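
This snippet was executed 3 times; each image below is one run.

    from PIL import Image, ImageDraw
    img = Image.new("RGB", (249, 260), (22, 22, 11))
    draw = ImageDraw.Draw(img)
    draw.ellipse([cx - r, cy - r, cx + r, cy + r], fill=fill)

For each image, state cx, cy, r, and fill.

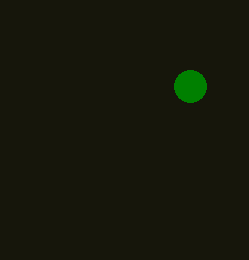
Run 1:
cx = 190
cy = 86
r = 16
fill = 'green'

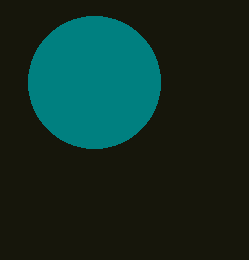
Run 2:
cx = 94, cy = 82, r = 66, fill = 'teal'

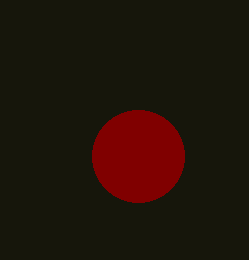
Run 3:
cx = 138
cy = 156
r = 46
fill = 'maroon'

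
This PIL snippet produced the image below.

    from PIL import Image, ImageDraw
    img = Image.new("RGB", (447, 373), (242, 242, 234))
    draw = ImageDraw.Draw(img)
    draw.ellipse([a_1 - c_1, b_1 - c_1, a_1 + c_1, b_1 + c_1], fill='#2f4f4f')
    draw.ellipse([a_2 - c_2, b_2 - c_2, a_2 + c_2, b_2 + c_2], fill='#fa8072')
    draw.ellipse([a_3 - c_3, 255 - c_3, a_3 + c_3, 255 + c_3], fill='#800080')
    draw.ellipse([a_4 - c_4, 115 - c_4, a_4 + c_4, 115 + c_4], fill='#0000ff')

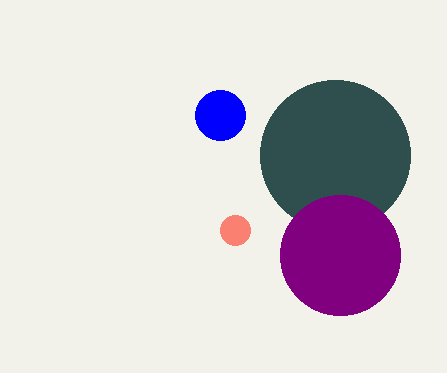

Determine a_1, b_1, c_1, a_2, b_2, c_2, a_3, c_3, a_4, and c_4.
a_1 = 335
b_1 = 155
c_1 = 75
a_2 = 235
b_2 = 230
c_2 = 15
a_3 = 340
c_3 = 60
a_4 = 220
c_4 = 25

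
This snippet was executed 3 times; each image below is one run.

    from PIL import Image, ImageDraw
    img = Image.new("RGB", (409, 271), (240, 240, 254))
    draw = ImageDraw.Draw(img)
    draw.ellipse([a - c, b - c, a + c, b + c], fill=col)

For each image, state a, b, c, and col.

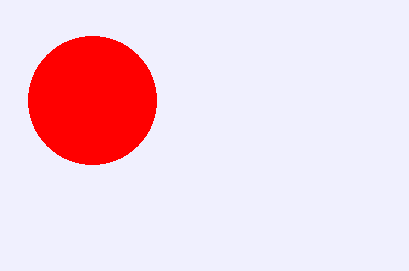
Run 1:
a = 92, b = 100, c = 64, col = 'red'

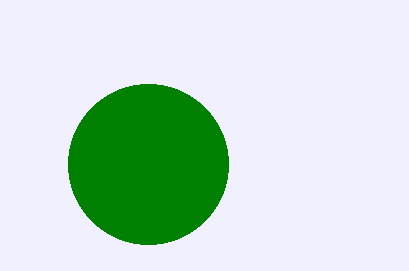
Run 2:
a = 148; b = 164; c = 80; col = 'green'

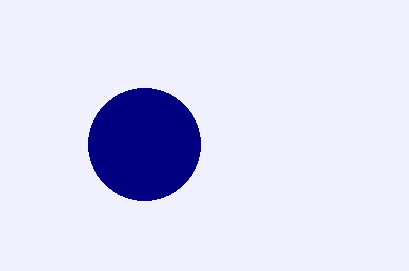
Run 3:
a = 144, b = 144, c = 56, col = 'navy'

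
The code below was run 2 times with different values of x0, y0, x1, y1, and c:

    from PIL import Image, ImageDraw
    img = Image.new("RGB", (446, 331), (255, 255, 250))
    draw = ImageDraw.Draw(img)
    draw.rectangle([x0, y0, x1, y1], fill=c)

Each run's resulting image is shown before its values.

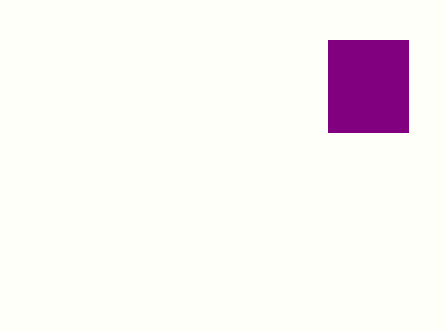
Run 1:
x0 = 328, y0 = 40, x1 = 408, y1 = 132, c = 'purple'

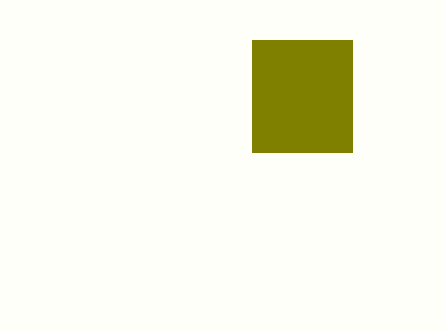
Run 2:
x0 = 252; y0 = 40; x1 = 352; y1 = 152; c = 'olive'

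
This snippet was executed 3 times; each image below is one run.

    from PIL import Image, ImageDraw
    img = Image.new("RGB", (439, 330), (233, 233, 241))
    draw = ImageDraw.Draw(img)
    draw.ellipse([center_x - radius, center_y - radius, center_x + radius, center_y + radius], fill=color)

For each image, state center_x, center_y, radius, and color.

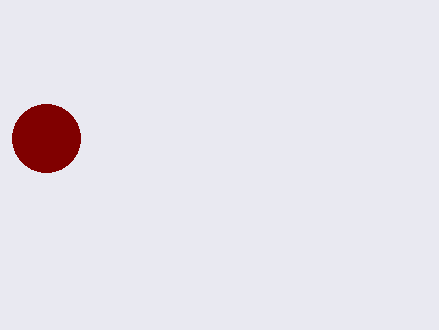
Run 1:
center_x = 46; center_y = 138; radius = 34; color = 'maroon'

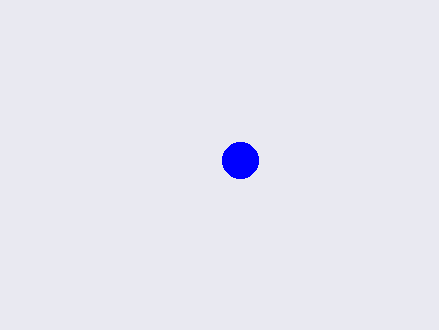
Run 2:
center_x = 240; center_y = 160; radius = 18; color = 'blue'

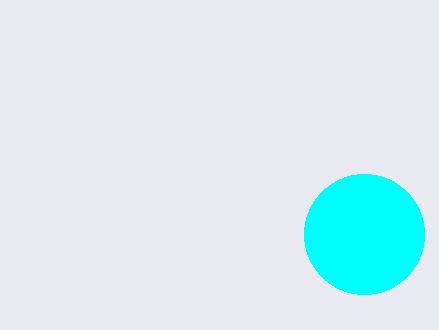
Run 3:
center_x = 364
center_y = 234
radius = 60
color = 'cyan'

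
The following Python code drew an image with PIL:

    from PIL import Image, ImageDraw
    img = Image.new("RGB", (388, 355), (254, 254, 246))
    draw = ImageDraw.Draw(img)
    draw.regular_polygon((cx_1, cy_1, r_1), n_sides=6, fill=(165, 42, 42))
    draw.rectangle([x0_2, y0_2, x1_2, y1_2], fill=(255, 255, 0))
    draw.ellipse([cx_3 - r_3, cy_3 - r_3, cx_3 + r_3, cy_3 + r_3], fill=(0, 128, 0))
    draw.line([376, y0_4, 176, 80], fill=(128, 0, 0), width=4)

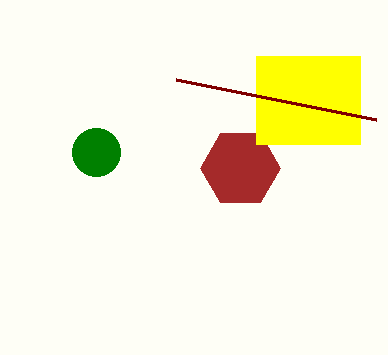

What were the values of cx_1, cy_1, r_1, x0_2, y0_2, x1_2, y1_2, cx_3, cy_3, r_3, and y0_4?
cx_1 = 240
cy_1 = 168
r_1 = 40
x0_2 = 256
y0_2 = 56
x1_2 = 360
y1_2 = 144
cx_3 = 96
cy_3 = 152
r_3 = 24
y0_4 = 120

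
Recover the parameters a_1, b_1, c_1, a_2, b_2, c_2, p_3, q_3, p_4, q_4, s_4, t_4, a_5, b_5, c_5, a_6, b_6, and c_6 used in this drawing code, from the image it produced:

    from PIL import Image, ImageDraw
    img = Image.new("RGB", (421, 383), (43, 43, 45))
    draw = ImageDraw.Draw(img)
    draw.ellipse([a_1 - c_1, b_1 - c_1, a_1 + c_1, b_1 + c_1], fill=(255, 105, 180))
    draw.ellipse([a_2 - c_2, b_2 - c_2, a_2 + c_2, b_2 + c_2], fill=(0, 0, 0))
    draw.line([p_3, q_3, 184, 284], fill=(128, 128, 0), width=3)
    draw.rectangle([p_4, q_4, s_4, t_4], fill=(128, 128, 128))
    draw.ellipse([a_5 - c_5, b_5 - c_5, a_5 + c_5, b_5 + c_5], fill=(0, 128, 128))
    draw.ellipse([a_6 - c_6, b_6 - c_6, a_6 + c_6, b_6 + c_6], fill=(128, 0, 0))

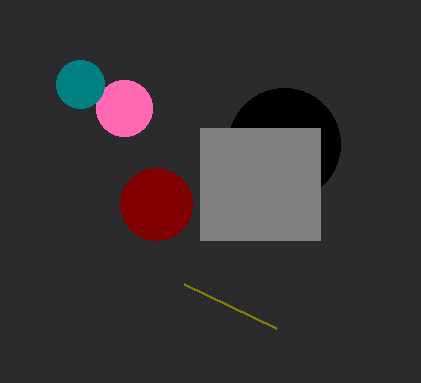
a_1 = 124
b_1 = 108
c_1 = 28
a_2 = 284
b_2 = 144
c_2 = 56
p_3 = 276
q_3 = 328
p_4 = 200
q_4 = 128
s_4 = 320
t_4 = 240
a_5 = 80
b_5 = 84
c_5 = 24
a_6 = 156
b_6 = 204
c_6 = 36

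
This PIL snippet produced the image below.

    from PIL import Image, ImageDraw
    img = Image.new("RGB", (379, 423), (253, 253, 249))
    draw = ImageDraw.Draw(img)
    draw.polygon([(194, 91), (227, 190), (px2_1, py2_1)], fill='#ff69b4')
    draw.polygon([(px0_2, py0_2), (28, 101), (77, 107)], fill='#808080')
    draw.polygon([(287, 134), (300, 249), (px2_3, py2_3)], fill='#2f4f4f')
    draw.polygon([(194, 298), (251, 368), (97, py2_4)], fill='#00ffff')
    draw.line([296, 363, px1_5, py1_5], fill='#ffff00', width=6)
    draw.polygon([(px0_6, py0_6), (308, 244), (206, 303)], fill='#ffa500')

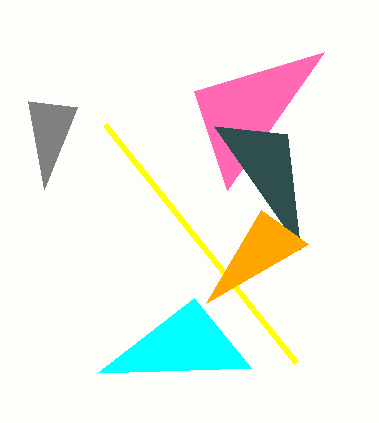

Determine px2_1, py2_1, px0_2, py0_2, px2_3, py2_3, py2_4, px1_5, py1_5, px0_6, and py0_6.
px2_1 = 324, py2_1 = 52, px0_2 = 44, py0_2 = 189, px2_3 = 214, py2_3 = 126, py2_4 = 373, px1_5 = 105, py1_5 = 125, px0_6 = 261, py0_6 = 210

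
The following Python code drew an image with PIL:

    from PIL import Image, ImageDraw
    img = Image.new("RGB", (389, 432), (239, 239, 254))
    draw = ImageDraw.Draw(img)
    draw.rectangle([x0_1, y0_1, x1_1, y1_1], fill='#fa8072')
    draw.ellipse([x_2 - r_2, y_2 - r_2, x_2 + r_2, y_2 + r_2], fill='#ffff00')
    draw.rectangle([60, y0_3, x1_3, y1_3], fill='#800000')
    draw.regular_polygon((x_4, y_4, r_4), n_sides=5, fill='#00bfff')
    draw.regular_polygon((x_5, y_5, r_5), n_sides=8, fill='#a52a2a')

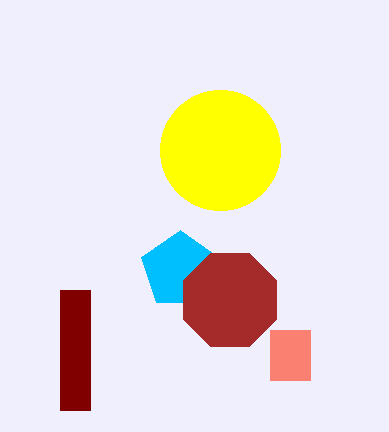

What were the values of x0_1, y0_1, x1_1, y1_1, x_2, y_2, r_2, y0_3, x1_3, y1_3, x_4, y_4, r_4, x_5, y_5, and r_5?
x0_1 = 270
y0_1 = 330
x1_1 = 310
y1_1 = 380
x_2 = 220
y_2 = 150
r_2 = 60
y0_3 = 290
x1_3 = 90
y1_3 = 410
x_4 = 180
y_4 = 270
r_4 = 40
x_5 = 230
y_5 = 300
r_5 = 50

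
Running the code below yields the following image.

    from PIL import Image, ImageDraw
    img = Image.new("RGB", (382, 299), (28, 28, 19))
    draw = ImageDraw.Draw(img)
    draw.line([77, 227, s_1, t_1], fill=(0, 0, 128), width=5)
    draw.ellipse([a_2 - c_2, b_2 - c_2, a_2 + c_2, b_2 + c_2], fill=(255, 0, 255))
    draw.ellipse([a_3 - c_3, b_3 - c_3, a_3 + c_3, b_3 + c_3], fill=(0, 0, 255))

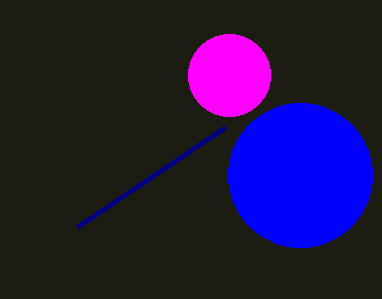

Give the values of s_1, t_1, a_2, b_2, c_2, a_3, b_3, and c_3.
s_1 = 225
t_1 = 127
a_2 = 229
b_2 = 75
c_2 = 41
a_3 = 300
b_3 = 175
c_3 = 72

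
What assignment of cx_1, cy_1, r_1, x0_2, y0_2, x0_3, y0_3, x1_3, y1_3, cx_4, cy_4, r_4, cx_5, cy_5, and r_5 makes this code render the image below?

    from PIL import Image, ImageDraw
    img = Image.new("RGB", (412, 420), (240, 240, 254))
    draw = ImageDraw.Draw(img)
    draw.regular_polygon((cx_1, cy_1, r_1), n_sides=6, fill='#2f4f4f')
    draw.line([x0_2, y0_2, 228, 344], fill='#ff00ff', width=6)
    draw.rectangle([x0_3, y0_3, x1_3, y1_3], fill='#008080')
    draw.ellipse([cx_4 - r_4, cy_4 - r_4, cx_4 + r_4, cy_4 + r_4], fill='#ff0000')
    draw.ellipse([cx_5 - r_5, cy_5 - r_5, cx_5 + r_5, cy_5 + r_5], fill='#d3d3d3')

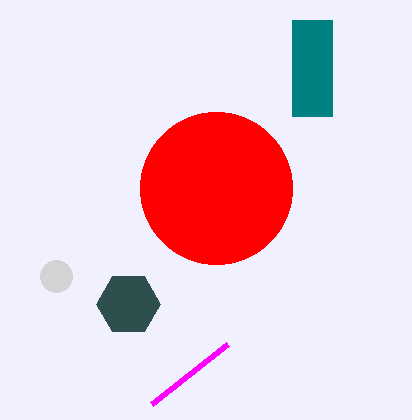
cx_1 = 128; cy_1 = 304; r_1 = 32; x0_2 = 152; y0_2 = 404; x0_3 = 292; y0_3 = 20; x1_3 = 332; y1_3 = 116; cx_4 = 216; cy_4 = 188; r_4 = 76; cx_5 = 56; cy_5 = 276; r_5 = 16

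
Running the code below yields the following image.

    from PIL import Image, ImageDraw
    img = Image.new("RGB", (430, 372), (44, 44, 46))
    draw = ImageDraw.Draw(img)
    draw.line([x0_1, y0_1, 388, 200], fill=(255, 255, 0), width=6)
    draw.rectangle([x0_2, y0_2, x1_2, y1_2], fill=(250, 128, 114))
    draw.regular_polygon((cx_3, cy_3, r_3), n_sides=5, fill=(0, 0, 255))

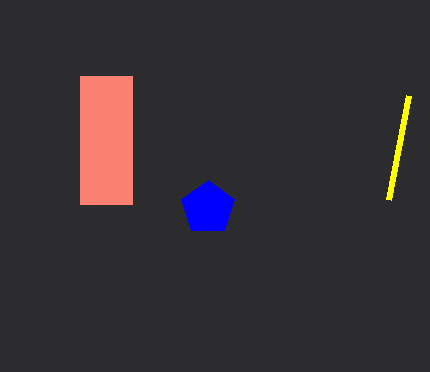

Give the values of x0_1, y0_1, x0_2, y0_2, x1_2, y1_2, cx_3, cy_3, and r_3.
x0_1 = 408
y0_1 = 96
x0_2 = 80
y0_2 = 76
x1_2 = 132
y1_2 = 204
cx_3 = 208
cy_3 = 208
r_3 = 28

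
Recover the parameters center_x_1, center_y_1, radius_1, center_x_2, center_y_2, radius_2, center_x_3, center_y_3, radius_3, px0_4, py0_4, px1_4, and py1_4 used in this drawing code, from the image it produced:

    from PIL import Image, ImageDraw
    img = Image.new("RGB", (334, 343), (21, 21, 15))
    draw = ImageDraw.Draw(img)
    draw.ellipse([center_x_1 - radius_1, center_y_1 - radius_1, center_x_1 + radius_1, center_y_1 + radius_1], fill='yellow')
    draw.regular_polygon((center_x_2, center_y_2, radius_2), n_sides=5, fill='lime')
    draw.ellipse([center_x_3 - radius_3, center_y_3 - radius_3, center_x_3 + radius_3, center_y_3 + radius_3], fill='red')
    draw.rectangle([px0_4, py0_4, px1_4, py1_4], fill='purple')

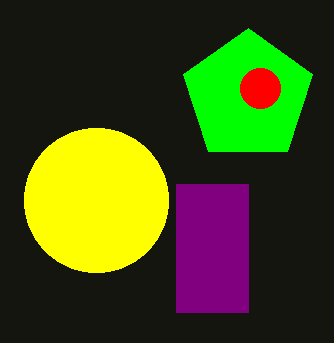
center_x_1 = 96; center_y_1 = 200; radius_1 = 72; center_x_2 = 248; center_y_2 = 96; radius_2 = 68; center_x_3 = 260; center_y_3 = 88; radius_3 = 20; px0_4 = 176; py0_4 = 184; px1_4 = 248; py1_4 = 312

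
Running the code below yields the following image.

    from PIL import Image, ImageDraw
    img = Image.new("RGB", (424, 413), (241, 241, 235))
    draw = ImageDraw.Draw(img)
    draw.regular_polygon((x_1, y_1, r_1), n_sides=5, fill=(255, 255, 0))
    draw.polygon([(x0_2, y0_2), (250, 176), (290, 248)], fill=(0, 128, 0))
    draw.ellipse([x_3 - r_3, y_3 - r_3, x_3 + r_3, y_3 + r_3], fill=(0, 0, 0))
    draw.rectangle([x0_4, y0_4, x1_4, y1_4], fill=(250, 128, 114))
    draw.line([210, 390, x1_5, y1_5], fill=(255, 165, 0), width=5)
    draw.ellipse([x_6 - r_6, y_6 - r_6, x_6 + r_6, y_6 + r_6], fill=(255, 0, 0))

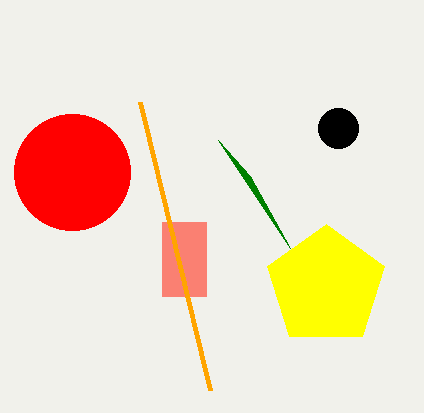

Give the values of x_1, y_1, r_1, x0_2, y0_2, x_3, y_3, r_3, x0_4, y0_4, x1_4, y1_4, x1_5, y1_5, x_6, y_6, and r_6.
x_1 = 326, y_1 = 286, r_1 = 62, x0_2 = 218, y0_2 = 140, x_3 = 338, y_3 = 128, r_3 = 20, x0_4 = 162, y0_4 = 222, x1_4 = 206, y1_4 = 296, x1_5 = 140, y1_5 = 102, x_6 = 72, y_6 = 172, r_6 = 58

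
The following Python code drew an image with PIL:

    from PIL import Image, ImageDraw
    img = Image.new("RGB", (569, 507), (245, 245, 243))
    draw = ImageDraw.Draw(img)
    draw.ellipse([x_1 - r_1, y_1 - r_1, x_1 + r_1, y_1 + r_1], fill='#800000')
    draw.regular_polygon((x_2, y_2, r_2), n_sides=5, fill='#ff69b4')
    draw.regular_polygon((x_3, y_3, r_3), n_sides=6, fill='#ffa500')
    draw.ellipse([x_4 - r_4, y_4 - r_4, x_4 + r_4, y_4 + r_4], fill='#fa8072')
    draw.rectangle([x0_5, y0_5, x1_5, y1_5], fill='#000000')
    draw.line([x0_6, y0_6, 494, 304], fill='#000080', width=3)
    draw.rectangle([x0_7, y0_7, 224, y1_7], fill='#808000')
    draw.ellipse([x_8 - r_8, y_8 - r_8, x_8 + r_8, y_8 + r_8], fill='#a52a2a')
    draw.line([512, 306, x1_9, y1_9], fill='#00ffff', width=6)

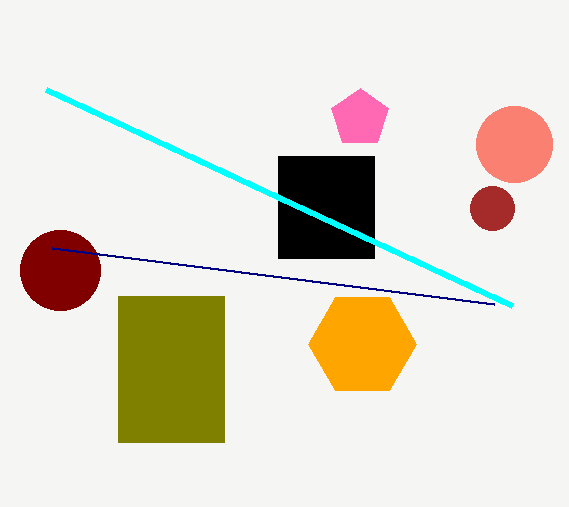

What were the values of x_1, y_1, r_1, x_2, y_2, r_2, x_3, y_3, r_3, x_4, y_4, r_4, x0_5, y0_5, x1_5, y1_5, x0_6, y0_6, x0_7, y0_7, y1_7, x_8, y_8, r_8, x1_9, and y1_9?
x_1 = 60
y_1 = 270
r_1 = 40
x_2 = 360
y_2 = 118
r_2 = 30
x_3 = 362
y_3 = 344
r_3 = 54
x_4 = 514
y_4 = 144
r_4 = 38
x0_5 = 278
y0_5 = 156
x1_5 = 374
y1_5 = 258
x0_6 = 52
y0_6 = 248
x0_7 = 118
y0_7 = 296
y1_7 = 442
x_8 = 492
y_8 = 208
r_8 = 22
x1_9 = 46
y1_9 = 90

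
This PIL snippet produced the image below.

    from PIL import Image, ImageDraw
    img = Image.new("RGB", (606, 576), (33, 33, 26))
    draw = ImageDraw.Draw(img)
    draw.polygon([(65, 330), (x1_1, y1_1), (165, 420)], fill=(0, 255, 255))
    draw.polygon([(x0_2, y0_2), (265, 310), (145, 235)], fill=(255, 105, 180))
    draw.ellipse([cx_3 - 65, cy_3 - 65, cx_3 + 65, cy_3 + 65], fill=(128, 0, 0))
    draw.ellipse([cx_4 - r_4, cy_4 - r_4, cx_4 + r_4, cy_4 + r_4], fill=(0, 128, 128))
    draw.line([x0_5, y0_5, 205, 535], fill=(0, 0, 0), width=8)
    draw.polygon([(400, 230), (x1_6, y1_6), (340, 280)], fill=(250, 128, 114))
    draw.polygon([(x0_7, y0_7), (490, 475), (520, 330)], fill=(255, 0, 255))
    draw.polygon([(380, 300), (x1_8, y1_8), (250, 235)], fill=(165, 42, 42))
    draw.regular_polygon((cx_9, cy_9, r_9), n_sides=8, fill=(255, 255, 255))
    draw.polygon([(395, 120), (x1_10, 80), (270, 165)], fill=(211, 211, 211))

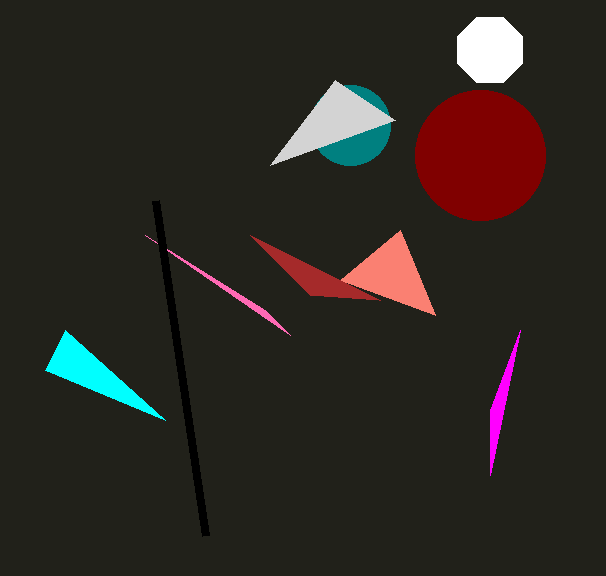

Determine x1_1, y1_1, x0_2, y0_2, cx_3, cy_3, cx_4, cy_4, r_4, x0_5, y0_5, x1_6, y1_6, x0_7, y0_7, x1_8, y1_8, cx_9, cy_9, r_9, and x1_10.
x1_1 = 45, y1_1 = 370, x0_2 = 290, y0_2 = 335, cx_3 = 480, cy_3 = 155, cx_4 = 350, cy_4 = 125, r_4 = 40, x0_5 = 155, y0_5 = 200, x1_6 = 435, y1_6 = 315, x0_7 = 490, y0_7 = 410, x1_8 = 310, y1_8 = 295, cx_9 = 490, cy_9 = 50, r_9 = 35, x1_10 = 335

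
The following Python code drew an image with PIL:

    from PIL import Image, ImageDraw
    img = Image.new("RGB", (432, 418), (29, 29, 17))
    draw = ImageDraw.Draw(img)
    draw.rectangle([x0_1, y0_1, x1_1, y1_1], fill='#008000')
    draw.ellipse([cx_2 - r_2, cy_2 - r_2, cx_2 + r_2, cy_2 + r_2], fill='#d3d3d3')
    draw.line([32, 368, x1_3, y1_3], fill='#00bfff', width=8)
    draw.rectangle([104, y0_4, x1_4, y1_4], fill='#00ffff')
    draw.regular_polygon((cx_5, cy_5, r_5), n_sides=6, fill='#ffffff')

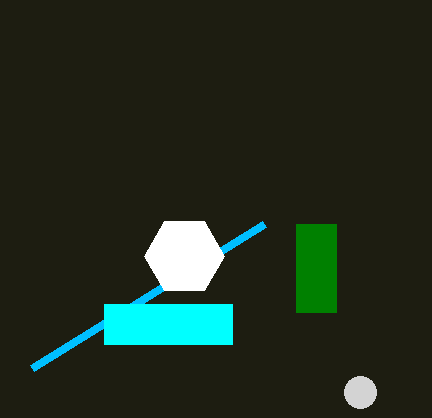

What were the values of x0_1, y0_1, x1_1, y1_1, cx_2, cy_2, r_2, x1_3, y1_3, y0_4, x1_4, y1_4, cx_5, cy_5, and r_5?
x0_1 = 296; y0_1 = 224; x1_1 = 336; y1_1 = 312; cx_2 = 360; cy_2 = 392; r_2 = 16; x1_3 = 264; y1_3 = 224; y0_4 = 304; x1_4 = 232; y1_4 = 344; cx_5 = 184; cy_5 = 256; r_5 = 40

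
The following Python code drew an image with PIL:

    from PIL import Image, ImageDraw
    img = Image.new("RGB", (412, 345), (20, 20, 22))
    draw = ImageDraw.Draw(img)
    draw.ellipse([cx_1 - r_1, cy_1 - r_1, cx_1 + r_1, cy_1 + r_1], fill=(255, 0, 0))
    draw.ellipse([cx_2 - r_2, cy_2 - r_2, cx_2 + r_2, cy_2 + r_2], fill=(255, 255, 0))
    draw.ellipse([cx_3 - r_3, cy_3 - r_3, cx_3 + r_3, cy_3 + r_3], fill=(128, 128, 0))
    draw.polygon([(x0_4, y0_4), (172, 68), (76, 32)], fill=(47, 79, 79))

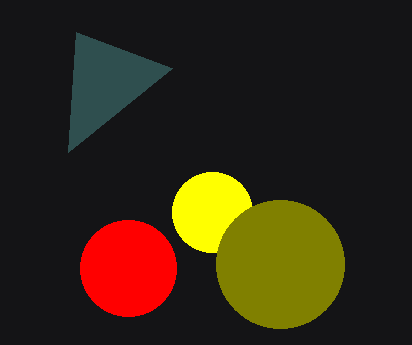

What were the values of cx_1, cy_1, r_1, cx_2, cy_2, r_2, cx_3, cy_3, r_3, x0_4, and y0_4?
cx_1 = 128, cy_1 = 268, r_1 = 48, cx_2 = 212, cy_2 = 212, r_2 = 40, cx_3 = 280, cy_3 = 264, r_3 = 64, x0_4 = 68, y0_4 = 152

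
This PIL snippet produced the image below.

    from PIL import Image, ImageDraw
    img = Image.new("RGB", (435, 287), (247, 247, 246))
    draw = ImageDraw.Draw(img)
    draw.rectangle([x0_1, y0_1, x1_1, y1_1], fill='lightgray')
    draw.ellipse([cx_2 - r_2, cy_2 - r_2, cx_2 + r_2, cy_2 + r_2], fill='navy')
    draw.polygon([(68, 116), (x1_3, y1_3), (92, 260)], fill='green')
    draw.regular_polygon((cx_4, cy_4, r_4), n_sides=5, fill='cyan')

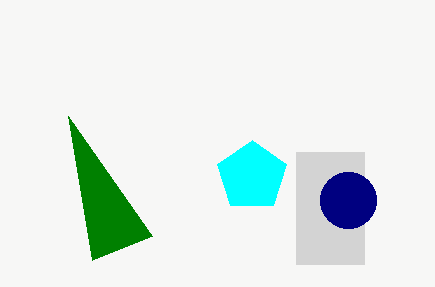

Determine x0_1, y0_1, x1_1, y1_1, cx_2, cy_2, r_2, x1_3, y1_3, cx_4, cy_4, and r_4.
x0_1 = 296, y0_1 = 152, x1_1 = 364, y1_1 = 264, cx_2 = 348, cy_2 = 200, r_2 = 28, x1_3 = 152, y1_3 = 236, cx_4 = 252, cy_4 = 176, r_4 = 36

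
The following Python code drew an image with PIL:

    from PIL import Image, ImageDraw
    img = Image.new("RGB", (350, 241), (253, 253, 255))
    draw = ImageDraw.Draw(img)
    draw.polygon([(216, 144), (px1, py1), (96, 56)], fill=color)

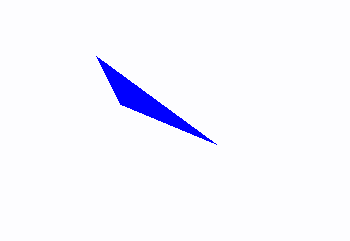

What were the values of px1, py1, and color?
px1 = 120
py1 = 104
color = 'blue'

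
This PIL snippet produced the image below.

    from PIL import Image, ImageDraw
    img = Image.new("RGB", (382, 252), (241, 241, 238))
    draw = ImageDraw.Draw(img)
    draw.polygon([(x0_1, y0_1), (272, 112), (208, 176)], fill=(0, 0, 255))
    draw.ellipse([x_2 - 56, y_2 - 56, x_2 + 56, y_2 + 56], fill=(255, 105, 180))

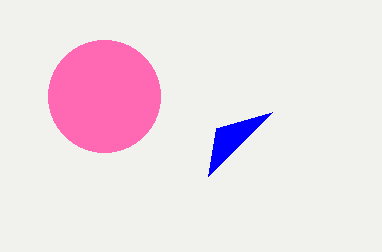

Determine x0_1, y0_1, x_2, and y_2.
x0_1 = 216, y0_1 = 128, x_2 = 104, y_2 = 96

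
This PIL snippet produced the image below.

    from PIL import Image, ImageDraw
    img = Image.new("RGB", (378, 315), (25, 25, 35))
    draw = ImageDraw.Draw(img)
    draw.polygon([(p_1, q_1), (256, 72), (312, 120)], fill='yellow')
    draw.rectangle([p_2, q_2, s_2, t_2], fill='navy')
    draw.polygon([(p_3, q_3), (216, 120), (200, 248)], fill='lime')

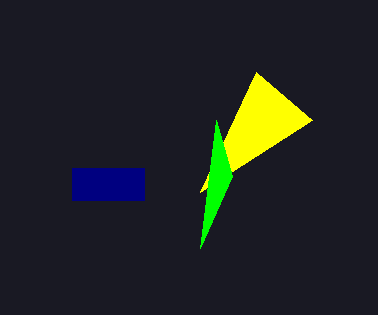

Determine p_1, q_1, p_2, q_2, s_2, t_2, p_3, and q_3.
p_1 = 200, q_1 = 192, p_2 = 72, q_2 = 168, s_2 = 144, t_2 = 200, p_3 = 232, q_3 = 176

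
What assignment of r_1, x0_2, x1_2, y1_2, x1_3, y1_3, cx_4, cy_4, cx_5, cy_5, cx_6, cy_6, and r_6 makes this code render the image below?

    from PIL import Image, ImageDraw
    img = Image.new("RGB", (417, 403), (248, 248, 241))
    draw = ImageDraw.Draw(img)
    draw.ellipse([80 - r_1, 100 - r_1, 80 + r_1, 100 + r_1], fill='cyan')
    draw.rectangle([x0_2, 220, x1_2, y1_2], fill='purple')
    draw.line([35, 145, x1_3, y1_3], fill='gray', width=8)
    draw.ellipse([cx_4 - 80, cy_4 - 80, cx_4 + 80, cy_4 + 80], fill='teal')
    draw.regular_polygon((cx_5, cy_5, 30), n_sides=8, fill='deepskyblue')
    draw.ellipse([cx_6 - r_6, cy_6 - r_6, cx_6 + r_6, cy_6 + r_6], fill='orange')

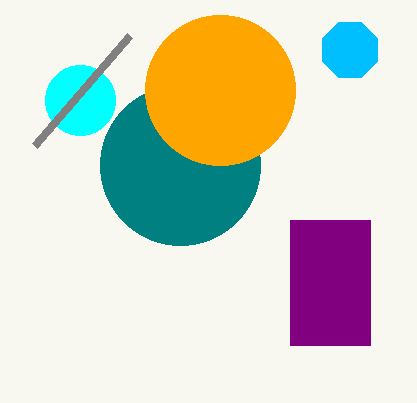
r_1 = 35; x0_2 = 290; x1_2 = 370; y1_2 = 345; x1_3 = 130; y1_3 = 35; cx_4 = 180; cy_4 = 165; cx_5 = 350; cy_5 = 50; cx_6 = 220; cy_6 = 90; r_6 = 75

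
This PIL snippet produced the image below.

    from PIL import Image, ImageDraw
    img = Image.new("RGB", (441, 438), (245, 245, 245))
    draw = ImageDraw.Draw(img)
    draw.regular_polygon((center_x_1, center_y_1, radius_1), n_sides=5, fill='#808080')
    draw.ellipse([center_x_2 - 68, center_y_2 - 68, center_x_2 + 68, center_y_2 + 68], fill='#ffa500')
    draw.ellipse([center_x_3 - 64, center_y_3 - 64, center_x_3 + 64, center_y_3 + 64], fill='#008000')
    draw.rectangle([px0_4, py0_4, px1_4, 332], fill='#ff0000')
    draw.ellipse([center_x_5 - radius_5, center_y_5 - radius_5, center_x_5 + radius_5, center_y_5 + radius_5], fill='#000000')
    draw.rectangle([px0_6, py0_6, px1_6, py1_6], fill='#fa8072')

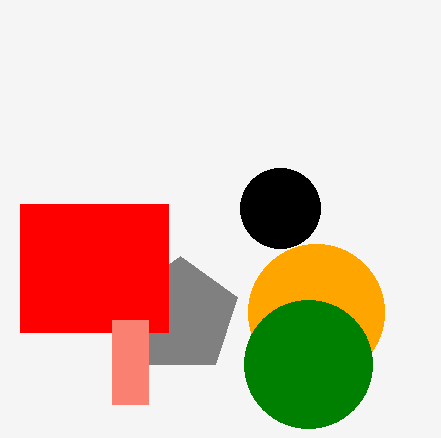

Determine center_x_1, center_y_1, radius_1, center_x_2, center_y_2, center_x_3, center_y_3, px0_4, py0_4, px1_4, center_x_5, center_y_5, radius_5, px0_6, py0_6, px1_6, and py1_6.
center_x_1 = 180; center_y_1 = 316; radius_1 = 60; center_x_2 = 316; center_y_2 = 312; center_x_3 = 308; center_y_3 = 364; px0_4 = 20; py0_4 = 204; px1_4 = 168; center_x_5 = 280; center_y_5 = 208; radius_5 = 40; px0_6 = 112; py0_6 = 320; px1_6 = 148; py1_6 = 404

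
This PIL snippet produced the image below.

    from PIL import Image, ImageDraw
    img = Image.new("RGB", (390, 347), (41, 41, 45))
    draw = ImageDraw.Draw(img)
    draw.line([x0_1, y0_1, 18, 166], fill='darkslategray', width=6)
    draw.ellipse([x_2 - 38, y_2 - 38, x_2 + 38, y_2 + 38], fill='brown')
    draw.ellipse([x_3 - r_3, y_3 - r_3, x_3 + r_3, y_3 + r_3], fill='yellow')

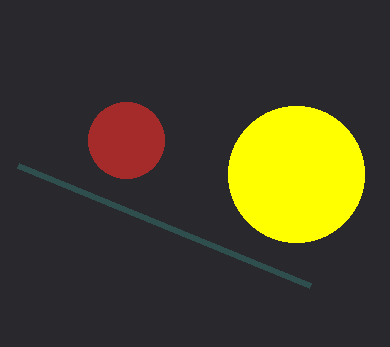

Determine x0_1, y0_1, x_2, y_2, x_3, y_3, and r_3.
x0_1 = 310; y0_1 = 286; x_2 = 126; y_2 = 140; x_3 = 296; y_3 = 174; r_3 = 68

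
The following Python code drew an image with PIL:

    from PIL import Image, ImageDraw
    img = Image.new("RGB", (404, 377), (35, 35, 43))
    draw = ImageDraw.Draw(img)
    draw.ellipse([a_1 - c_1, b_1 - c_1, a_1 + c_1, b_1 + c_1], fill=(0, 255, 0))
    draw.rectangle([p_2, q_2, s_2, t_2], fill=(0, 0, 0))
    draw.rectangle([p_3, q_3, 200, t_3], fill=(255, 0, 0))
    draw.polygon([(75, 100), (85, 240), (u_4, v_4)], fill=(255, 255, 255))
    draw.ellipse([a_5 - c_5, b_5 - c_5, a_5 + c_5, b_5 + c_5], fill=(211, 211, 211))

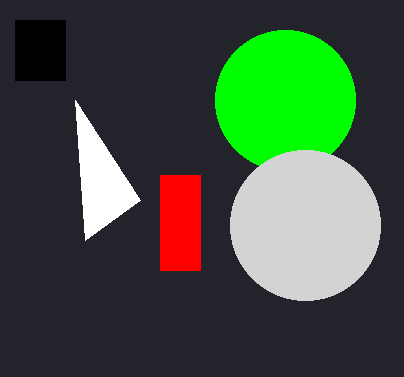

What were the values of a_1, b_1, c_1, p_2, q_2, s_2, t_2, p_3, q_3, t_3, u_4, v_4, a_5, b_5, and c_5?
a_1 = 285; b_1 = 100; c_1 = 70; p_2 = 15; q_2 = 20; s_2 = 65; t_2 = 80; p_3 = 160; q_3 = 175; t_3 = 270; u_4 = 140; v_4 = 200; a_5 = 305; b_5 = 225; c_5 = 75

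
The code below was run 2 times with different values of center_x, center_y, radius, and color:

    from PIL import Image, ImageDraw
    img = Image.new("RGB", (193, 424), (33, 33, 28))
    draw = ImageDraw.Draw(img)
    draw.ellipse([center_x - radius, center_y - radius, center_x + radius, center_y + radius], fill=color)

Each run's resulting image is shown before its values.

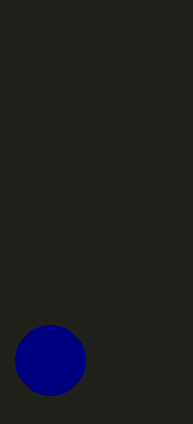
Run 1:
center_x = 50
center_y = 360
radius = 35
color = 'navy'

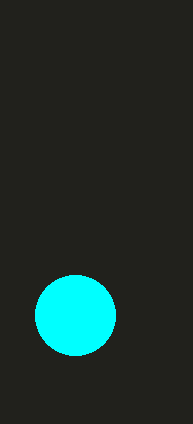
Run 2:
center_x = 75, center_y = 315, radius = 40, color = 'cyan'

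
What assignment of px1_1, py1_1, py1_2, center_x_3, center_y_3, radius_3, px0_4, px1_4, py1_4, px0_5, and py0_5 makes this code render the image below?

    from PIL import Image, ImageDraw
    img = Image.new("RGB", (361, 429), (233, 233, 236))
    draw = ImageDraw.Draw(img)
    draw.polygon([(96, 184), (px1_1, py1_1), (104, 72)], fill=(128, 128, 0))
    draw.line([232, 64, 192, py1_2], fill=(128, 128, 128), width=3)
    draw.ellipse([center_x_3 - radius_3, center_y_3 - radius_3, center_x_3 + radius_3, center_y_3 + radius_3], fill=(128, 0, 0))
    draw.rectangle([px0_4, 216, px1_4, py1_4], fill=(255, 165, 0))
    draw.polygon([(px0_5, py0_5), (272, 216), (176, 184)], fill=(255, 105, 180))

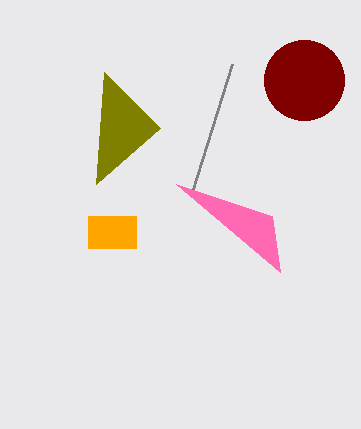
px1_1 = 160
py1_1 = 128
py1_2 = 192
center_x_3 = 304
center_y_3 = 80
radius_3 = 40
px0_4 = 88
px1_4 = 136
py1_4 = 248
px0_5 = 280
py0_5 = 272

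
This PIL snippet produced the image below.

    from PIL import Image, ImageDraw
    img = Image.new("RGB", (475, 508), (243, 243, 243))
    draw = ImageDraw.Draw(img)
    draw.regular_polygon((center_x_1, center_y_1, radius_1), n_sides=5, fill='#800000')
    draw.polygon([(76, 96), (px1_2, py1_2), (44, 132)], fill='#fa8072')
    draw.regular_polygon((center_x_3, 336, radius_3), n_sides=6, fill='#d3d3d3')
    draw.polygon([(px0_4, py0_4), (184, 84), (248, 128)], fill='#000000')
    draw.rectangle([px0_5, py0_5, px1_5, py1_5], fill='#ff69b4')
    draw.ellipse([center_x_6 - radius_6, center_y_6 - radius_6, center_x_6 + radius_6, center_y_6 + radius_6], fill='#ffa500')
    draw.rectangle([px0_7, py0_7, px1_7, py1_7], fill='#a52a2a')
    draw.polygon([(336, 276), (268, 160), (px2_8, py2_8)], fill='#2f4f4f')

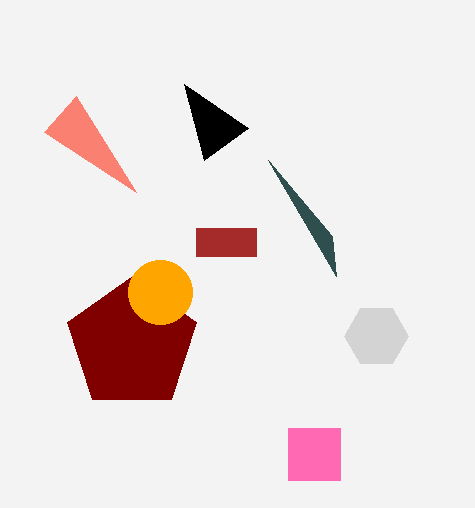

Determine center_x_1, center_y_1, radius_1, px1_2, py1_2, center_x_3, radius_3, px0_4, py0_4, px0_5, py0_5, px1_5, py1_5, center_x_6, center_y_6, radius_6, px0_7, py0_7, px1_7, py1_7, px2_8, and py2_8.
center_x_1 = 132, center_y_1 = 344, radius_1 = 68, px1_2 = 136, py1_2 = 192, center_x_3 = 376, radius_3 = 32, px0_4 = 204, py0_4 = 160, px0_5 = 288, py0_5 = 428, px1_5 = 340, py1_5 = 480, center_x_6 = 160, center_y_6 = 292, radius_6 = 32, px0_7 = 196, py0_7 = 228, px1_7 = 256, py1_7 = 256, px2_8 = 332, py2_8 = 236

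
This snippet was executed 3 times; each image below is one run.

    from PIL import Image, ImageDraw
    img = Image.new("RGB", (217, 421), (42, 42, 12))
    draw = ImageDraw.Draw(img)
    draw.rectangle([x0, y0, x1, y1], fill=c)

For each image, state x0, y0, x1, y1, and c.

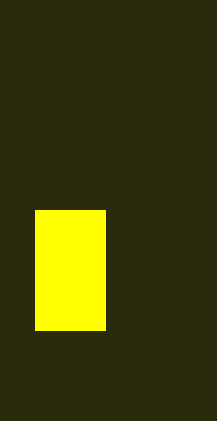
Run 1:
x0 = 35; y0 = 210; x1 = 105; y1 = 330; c = 'yellow'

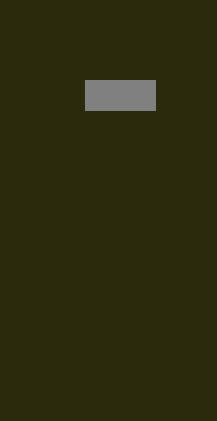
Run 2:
x0 = 85
y0 = 80
x1 = 155
y1 = 110
c = 'gray'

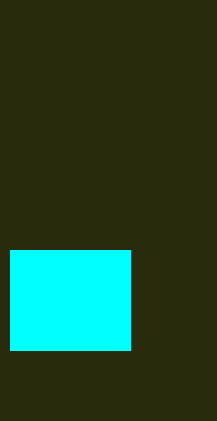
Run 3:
x0 = 10; y0 = 250; x1 = 130; y1 = 350; c = 'cyan'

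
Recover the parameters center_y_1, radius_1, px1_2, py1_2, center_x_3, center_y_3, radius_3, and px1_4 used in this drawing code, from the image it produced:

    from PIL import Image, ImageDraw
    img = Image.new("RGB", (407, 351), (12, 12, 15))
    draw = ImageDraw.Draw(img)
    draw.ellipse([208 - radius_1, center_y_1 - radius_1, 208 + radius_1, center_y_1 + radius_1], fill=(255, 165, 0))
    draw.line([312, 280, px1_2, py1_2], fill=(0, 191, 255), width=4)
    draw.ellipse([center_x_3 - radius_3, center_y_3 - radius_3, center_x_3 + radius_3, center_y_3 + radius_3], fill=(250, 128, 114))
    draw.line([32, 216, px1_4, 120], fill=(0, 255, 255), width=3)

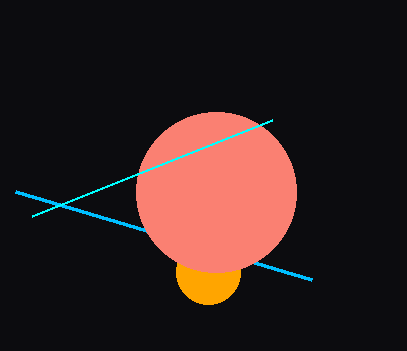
center_y_1 = 272
radius_1 = 32
px1_2 = 16
py1_2 = 192
center_x_3 = 216
center_y_3 = 192
radius_3 = 80
px1_4 = 272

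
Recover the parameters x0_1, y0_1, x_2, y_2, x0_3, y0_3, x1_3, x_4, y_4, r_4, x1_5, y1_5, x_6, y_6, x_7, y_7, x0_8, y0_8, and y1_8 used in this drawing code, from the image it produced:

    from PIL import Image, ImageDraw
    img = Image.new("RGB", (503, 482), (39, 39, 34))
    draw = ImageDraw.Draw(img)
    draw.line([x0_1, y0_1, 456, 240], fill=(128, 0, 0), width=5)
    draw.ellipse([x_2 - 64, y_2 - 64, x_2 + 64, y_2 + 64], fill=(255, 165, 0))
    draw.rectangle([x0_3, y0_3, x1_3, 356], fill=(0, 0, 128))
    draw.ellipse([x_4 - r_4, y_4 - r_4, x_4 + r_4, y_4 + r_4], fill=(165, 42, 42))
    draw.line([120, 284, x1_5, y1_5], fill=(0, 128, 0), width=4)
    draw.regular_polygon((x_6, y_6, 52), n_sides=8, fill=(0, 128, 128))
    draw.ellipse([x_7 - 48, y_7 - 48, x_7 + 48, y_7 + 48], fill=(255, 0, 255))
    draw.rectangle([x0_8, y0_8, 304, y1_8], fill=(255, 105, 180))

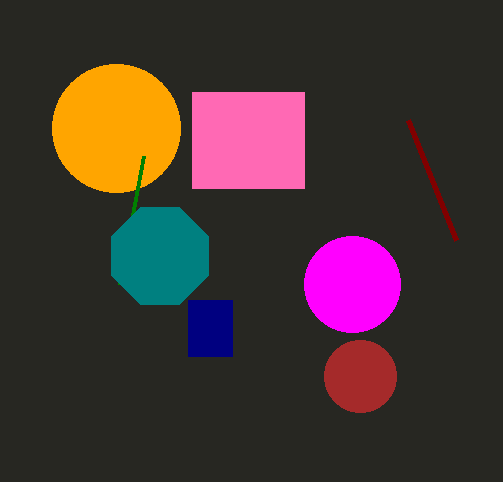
x0_1 = 408; y0_1 = 120; x_2 = 116; y_2 = 128; x0_3 = 188; y0_3 = 300; x1_3 = 232; x_4 = 360; y_4 = 376; r_4 = 36; x1_5 = 144; y1_5 = 156; x_6 = 160; y_6 = 256; x_7 = 352; y_7 = 284; x0_8 = 192; y0_8 = 92; y1_8 = 188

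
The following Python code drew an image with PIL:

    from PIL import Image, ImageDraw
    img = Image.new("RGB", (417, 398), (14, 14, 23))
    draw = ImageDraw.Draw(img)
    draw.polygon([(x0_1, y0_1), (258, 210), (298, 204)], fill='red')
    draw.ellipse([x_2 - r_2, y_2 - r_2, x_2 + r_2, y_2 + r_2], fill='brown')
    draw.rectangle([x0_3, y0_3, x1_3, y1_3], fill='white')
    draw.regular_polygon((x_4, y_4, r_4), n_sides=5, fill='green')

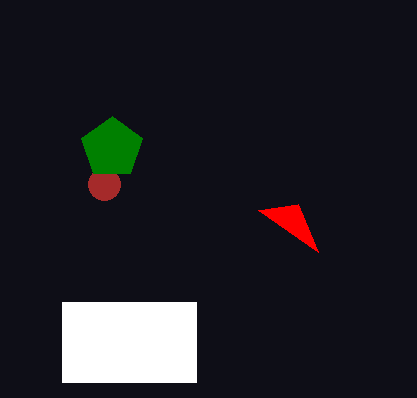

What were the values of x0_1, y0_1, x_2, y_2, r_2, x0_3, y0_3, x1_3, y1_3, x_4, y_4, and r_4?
x0_1 = 318; y0_1 = 252; x_2 = 104; y_2 = 184; r_2 = 16; x0_3 = 62; y0_3 = 302; x1_3 = 196; y1_3 = 382; x_4 = 112; y_4 = 148; r_4 = 32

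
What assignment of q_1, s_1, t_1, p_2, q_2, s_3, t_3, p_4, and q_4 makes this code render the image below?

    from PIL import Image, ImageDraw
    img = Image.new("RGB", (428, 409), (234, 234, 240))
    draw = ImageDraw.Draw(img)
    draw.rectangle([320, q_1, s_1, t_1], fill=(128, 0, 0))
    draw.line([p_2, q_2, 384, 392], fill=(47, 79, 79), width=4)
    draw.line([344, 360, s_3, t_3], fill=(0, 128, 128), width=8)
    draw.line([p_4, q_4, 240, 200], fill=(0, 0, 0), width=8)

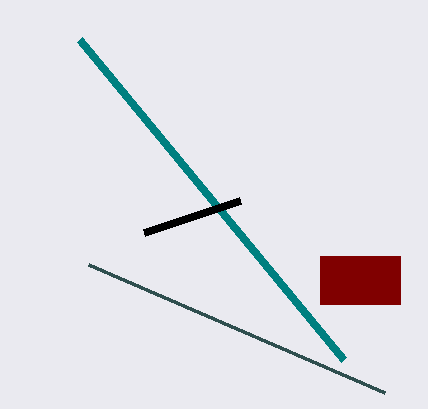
q_1 = 256, s_1 = 400, t_1 = 304, p_2 = 88, q_2 = 264, s_3 = 80, t_3 = 40, p_4 = 144, q_4 = 232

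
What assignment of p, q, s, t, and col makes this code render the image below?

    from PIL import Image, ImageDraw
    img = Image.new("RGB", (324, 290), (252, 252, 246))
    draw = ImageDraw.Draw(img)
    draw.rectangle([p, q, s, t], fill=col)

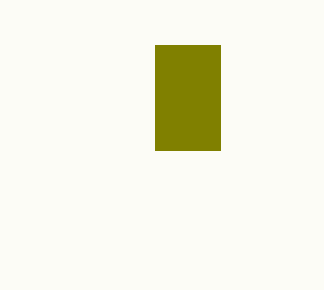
p = 155
q = 45
s = 220
t = 150
col = 'olive'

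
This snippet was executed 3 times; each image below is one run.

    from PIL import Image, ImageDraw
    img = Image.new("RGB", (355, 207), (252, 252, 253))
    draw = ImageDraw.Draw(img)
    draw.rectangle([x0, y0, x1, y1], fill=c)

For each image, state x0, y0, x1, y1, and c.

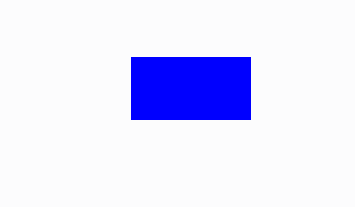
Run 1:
x0 = 131, y0 = 57, x1 = 250, y1 = 119, c = 'blue'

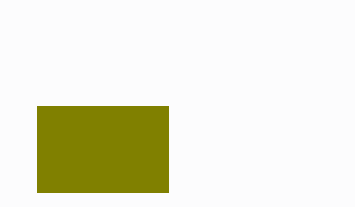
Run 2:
x0 = 37
y0 = 106
x1 = 168
y1 = 192
c = 'olive'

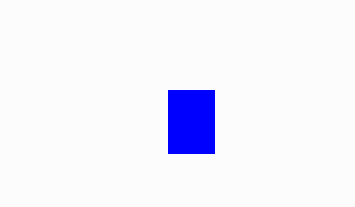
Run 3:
x0 = 168
y0 = 90
x1 = 214
y1 = 153
c = 'blue'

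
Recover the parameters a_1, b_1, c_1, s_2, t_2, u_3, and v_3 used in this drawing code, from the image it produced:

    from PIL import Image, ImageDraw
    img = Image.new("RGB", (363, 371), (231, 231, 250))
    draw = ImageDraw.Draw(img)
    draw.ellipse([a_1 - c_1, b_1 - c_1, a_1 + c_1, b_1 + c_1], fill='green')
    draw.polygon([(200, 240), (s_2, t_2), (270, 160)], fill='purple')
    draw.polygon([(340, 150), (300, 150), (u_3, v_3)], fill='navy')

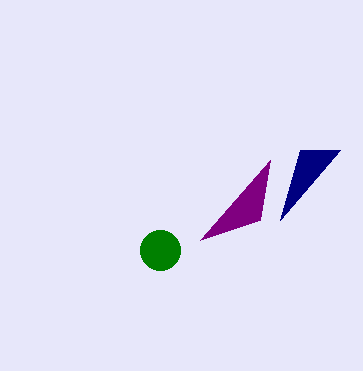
a_1 = 160
b_1 = 250
c_1 = 20
s_2 = 260
t_2 = 220
u_3 = 280
v_3 = 220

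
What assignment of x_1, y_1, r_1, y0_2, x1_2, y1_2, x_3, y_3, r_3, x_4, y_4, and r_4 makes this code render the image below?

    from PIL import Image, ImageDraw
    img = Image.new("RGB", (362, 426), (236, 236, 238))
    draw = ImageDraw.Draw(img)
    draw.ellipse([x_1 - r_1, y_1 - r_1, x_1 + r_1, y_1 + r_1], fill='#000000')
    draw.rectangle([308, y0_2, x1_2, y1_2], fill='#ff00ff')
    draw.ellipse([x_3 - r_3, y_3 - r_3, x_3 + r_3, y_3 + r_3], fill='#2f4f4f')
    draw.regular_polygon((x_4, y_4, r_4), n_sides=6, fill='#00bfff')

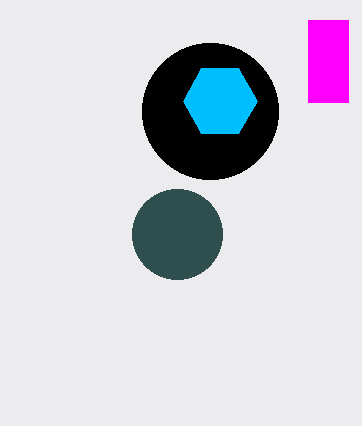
x_1 = 210, y_1 = 111, r_1 = 68, y0_2 = 20, x1_2 = 348, y1_2 = 102, x_3 = 177, y_3 = 234, r_3 = 45, x_4 = 220, y_4 = 101, r_4 = 37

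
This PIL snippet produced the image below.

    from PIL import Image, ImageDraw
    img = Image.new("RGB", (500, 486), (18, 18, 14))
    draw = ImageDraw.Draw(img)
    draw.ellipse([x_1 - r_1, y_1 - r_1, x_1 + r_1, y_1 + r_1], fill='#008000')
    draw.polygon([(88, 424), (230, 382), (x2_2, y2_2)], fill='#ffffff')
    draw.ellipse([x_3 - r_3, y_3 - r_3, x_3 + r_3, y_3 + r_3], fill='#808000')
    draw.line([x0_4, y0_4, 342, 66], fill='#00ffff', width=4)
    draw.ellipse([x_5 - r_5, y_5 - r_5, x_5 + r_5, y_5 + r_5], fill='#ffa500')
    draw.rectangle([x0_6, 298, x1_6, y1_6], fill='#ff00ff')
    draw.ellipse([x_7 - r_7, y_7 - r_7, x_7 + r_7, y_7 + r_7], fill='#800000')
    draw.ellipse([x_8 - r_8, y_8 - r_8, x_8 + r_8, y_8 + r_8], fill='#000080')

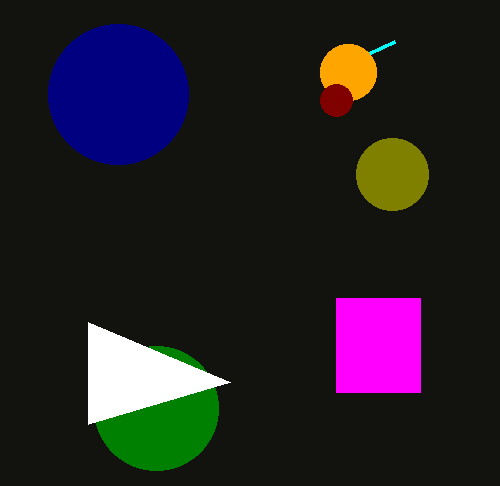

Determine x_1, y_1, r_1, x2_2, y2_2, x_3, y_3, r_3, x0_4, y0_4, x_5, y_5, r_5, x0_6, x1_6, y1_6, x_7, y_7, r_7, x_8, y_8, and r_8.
x_1 = 156, y_1 = 408, r_1 = 62, x2_2 = 88, y2_2 = 322, x_3 = 392, y_3 = 174, r_3 = 36, x0_4 = 394, y0_4 = 42, x_5 = 348, y_5 = 72, r_5 = 28, x0_6 = 336, x1_6 = 420, y1_6 = 392, x_7 = 336, y_7 = 100, r_7 = 16, x_8 = 118, y_8 = 94, r_8 = 70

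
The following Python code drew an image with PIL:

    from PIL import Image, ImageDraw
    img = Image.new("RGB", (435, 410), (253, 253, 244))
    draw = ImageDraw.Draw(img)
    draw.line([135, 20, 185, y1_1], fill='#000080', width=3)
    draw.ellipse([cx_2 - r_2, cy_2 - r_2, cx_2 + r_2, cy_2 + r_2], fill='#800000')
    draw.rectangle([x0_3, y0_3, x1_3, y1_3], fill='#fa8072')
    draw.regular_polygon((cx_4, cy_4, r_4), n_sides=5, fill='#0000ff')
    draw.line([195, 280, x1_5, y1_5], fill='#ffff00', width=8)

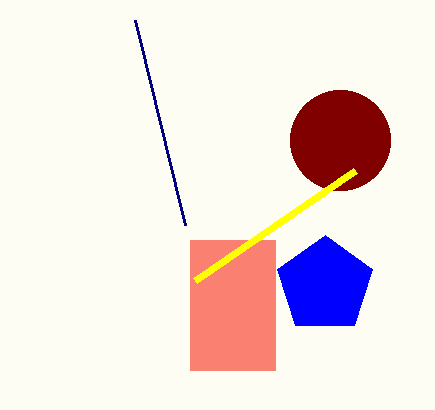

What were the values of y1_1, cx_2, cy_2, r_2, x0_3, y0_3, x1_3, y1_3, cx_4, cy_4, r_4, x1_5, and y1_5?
y1_1 = 225; cx_2 = 340; cy_2 = 140; r_2 = 50; x0_3 = 190; y0_3 = 240; x1_3 = 275; y1_3 = 370; cx_4 = 325; cy_4 = 285; r_4 = 50; x1_5 = 355; y1_5 = 170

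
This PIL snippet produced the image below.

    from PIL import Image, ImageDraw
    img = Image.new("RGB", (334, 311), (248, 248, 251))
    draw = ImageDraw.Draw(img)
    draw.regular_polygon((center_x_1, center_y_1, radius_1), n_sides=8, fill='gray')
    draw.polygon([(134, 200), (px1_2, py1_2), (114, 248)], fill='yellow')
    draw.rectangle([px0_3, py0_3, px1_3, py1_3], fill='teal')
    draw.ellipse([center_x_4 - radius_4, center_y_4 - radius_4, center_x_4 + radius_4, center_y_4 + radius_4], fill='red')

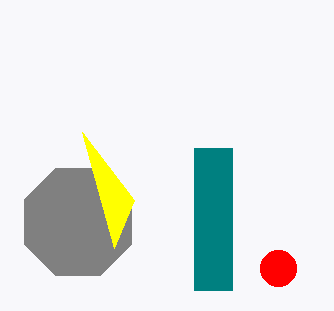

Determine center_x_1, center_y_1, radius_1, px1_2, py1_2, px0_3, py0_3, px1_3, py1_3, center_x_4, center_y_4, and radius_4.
center_x_1 = 78; center_y_1 = 222; radius_1 = 58; px1_2 = 82; py1_2 = 132; px0_3 = 194; py0_3 = 148; px1_3 = 232; py1_3 = 290; center_x_4 = 278; center_y_4 = 268; radius_4 = 18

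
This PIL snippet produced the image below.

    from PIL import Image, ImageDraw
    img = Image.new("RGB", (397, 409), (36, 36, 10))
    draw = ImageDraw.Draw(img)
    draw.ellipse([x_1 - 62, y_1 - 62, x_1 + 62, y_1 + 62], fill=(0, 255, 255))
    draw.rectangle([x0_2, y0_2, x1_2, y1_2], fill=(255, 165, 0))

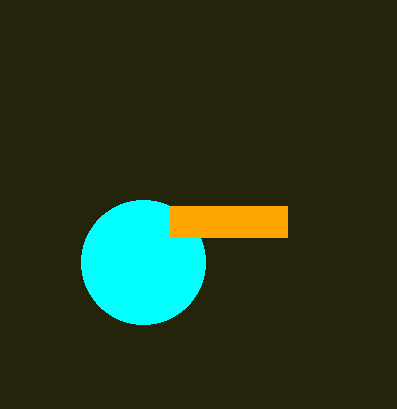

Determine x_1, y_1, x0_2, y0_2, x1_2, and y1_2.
x_1 = 143, y_1 = 262, x0_2 = 170, y0_2 = 206, x1_2 = 287, y1_2 = 237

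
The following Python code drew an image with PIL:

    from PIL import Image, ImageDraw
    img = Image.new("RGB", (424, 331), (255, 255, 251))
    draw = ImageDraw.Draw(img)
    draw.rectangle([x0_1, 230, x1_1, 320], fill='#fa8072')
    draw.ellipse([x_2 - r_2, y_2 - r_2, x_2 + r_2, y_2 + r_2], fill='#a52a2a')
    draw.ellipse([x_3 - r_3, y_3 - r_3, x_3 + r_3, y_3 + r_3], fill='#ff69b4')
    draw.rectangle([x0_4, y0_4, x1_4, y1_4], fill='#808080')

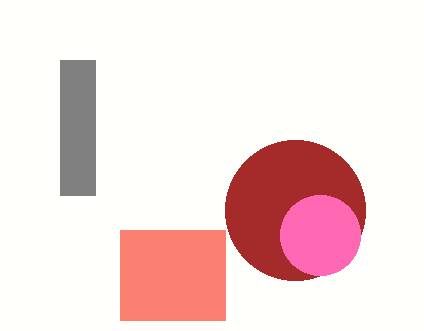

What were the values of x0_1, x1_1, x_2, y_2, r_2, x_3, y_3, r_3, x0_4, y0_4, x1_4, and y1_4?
x0_1 = 120
x1_1 = 225
x_2 = 295
y_2 = 210
r_2 = 70
x_3 = 320
y_3 = 235
r_3 = 40
x0_4 = 60
y0_4 = 60
x1_4 = 95
y1_4 = 195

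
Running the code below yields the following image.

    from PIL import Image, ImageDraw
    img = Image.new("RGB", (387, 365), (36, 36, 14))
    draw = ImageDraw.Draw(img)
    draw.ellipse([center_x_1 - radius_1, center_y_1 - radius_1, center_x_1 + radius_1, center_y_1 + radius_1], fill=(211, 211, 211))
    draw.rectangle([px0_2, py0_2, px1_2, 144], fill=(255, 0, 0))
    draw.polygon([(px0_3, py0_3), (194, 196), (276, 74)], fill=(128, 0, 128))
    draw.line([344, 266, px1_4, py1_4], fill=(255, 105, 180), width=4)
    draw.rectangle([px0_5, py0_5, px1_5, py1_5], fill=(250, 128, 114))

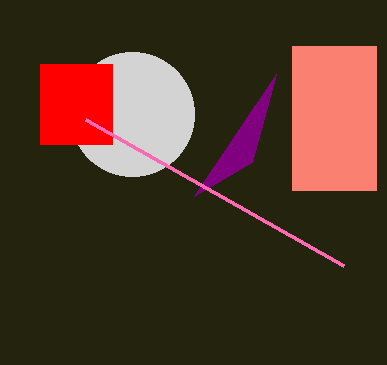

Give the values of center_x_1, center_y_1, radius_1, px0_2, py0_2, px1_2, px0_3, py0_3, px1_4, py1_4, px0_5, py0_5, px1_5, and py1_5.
center_x_1 = 132; center_y_1 = 114; radius_1 = 62; px0_2 = 40; py0_2 = 64; px1_2 = 112; px0_3 = 252; py0_3 = 162; px1_4 = 86; py1_4 = 120; px0_5 = 292; py0_5 = 46; px1_5 = 376; py1_5 = 190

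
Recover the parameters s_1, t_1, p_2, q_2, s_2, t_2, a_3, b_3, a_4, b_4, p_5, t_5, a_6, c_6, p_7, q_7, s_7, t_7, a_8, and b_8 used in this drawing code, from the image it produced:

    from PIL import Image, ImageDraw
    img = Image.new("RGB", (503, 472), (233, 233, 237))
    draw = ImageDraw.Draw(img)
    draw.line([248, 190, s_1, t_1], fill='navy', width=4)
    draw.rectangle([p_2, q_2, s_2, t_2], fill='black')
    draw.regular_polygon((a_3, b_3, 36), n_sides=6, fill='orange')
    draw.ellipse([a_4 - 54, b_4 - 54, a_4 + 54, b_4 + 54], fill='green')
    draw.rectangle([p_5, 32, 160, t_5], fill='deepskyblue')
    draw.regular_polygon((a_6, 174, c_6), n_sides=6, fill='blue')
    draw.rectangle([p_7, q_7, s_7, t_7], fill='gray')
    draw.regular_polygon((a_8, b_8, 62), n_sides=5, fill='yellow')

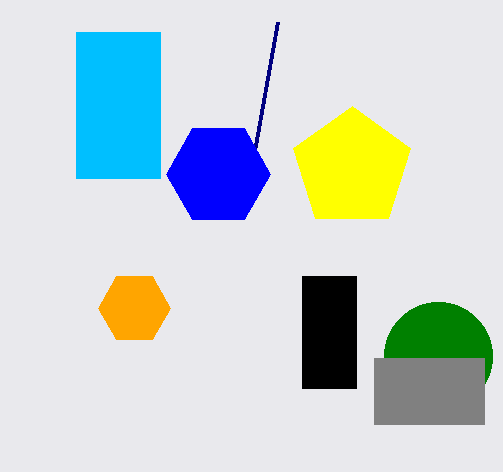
s_1 = 278
t_1 = 22
p_2 = 302
q_2 = 276
s_2 = 356
t_2 = 388
a_3 = 134
b_3 = 308
a_4 = 438
b_4 = 356
p_5 = 76
t_5 = 178
a_6 = 218
c_6 = 52
p_7 = 374
q_7 = 358
s_7 = 484
t_7 = 424
a_8 = 352
b_8 = 168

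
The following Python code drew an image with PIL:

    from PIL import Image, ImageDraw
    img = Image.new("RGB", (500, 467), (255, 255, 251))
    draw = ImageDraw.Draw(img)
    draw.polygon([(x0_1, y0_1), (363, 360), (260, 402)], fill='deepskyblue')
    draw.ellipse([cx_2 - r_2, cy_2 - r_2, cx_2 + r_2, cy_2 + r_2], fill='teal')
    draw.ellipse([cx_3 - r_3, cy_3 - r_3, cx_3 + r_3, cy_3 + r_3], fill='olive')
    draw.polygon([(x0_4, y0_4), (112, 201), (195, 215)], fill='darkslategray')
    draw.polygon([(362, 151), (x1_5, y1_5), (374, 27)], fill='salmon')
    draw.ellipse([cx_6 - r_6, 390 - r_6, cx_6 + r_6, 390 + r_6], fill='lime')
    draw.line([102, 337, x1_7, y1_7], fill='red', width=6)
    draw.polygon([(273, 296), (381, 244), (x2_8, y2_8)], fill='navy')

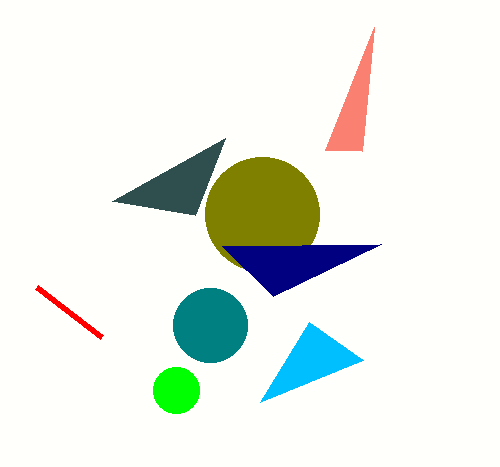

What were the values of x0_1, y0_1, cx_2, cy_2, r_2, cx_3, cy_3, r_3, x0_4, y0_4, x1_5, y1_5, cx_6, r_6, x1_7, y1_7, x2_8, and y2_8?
x0_1 = 309
y0_1 = 322
cx_2 = 210
cy_2 = 325
r_2 = 37
cx_3 = 262
cy_3 = 214
r_3 = 57
x0_4 = 225
y0_4 = 138
x1_5 = 325
y1_5 = 150
cx_6 = 176
r_6 = 23
x1_7 = 37
y1_7 = 287
x2_8 = 222
y2_8 = 246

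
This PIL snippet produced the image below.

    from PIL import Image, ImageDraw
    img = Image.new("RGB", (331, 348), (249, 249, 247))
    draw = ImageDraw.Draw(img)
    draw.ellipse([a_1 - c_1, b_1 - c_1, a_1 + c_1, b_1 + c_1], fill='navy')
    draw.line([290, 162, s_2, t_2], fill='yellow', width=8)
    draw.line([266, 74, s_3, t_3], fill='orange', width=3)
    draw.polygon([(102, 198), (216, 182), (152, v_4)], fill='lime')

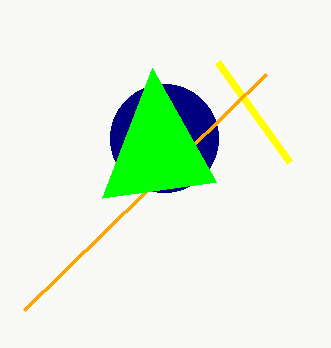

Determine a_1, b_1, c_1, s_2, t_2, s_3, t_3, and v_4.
a_1 = 164; b_1 = 138; c_1 = 54; s_2 = 218; t_2 = 62; s_3 = 24; t_3 = 310; v_4 = 68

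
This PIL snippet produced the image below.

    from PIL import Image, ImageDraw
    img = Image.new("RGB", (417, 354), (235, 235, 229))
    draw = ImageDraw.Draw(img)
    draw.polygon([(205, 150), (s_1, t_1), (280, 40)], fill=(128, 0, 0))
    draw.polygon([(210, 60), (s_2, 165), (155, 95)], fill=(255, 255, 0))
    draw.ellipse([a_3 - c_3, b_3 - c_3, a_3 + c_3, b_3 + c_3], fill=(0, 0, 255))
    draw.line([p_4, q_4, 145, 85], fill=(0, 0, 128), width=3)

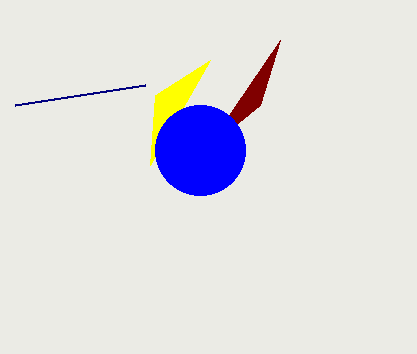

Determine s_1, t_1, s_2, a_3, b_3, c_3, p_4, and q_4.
s_1 = 260; t_1 = 105; s_2 = 150; a_3 = 200; b_3 = 150; c_3 = 45; p_4 = 15; q_4 = 105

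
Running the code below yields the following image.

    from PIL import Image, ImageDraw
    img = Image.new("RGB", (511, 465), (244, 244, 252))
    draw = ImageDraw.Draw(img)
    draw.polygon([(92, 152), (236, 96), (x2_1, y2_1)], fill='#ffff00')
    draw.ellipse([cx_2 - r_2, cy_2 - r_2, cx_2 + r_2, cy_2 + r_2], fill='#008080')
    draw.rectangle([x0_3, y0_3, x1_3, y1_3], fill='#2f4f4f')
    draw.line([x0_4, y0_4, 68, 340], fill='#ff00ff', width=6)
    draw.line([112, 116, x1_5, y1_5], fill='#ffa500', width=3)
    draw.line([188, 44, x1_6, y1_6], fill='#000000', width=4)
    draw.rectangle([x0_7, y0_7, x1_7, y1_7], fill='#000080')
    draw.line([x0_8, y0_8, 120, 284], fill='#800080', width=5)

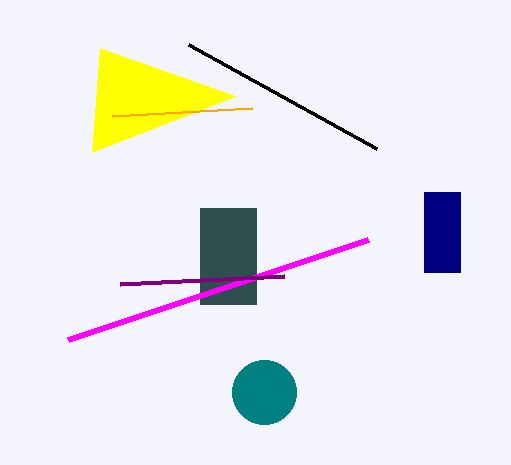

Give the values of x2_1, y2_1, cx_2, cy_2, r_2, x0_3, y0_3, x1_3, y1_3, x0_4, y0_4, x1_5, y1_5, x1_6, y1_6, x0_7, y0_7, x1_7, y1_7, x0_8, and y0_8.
x2_1 = 100; y2_1 = 48; cx_2 = 264; cy_2 = 392; r_2 = 32; x0_3 = 200; y0_3 = 208; x1_3 = 256; y1_3 = 304; x0_4 = 368; y0_4 = 240; x1_5 = 252; y1_5 = 108; x1_6 = 376; y1_6 = 148; x0_7 = 424; y0_7 = 192; x1_7 = 460; y1_7 = 272; x0_8 = 284; y0_8 = 276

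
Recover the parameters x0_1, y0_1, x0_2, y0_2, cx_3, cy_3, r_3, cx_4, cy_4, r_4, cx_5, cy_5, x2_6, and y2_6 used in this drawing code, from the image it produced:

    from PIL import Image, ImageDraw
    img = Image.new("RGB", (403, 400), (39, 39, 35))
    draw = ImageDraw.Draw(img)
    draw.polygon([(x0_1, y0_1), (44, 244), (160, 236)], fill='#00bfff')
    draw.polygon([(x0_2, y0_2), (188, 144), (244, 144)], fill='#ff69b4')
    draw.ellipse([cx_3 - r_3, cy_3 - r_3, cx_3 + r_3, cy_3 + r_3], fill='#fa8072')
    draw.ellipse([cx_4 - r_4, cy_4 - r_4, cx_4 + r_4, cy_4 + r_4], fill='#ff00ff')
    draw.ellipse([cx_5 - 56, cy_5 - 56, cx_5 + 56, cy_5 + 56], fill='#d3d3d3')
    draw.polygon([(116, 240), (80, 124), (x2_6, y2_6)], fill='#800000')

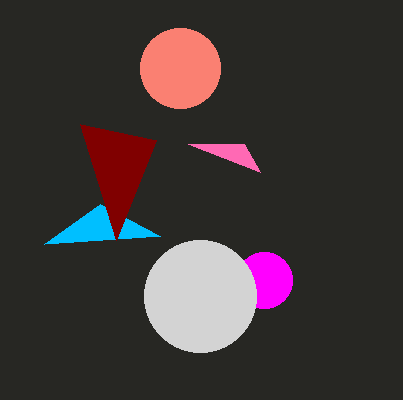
x0_1 = 100, y0_1 = 204, x0_2 = 260, y0_2 = 172, cx_3 = 180, cy_3 = 68, r_3 = 40, cx_4 = 264, cy_4 = 280, r_4 = 28, cx_5 = 200, cy_5 = 296, x2_6 = 156, y2_6 = 140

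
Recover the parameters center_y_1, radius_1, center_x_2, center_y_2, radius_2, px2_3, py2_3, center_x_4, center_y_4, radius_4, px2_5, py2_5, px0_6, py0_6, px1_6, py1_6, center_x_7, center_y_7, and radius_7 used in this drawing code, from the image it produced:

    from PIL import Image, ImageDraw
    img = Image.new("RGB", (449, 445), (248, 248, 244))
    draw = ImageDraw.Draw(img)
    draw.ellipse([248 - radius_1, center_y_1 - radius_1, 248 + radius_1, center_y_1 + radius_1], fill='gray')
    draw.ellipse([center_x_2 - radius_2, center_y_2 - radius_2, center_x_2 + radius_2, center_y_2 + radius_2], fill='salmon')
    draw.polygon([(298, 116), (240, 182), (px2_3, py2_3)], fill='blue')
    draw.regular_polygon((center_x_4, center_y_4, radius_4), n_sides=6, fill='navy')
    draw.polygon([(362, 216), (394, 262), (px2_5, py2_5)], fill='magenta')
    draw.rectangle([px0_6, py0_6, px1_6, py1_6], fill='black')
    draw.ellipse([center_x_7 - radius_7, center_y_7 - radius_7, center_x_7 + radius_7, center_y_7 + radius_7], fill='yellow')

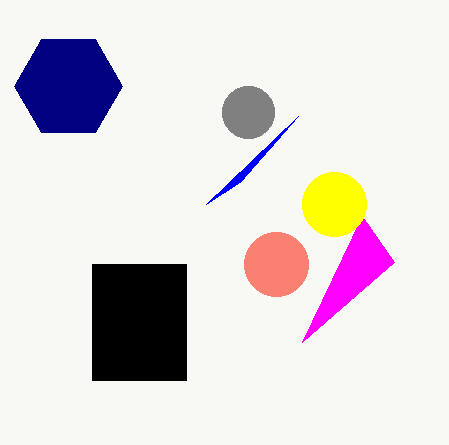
center_y_1 = 112, radius_1 = 26, center_x_2 = 276, center_y_2 = 264, radius_2 = 32, px2_3 = 206, py2_3 = 204, center_x_4 = 68, center_y_4 = 86, radius_4 = 54, px2_5 = 302, py2_5 = 342, px0_6 = 92, py0_6 = 264, px1_6 = 186, py1_6 = 380, center_x_7 = 334, center_y_7 = 204, radius_7 = 32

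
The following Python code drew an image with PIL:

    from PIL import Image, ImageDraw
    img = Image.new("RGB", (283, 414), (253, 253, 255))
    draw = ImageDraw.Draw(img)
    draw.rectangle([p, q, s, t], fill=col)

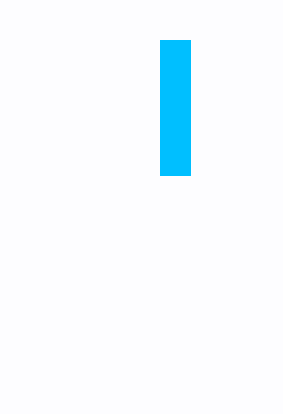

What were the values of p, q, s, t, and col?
p = 160
q = 40
s = 190
t = 175
col = 'deepskyblue'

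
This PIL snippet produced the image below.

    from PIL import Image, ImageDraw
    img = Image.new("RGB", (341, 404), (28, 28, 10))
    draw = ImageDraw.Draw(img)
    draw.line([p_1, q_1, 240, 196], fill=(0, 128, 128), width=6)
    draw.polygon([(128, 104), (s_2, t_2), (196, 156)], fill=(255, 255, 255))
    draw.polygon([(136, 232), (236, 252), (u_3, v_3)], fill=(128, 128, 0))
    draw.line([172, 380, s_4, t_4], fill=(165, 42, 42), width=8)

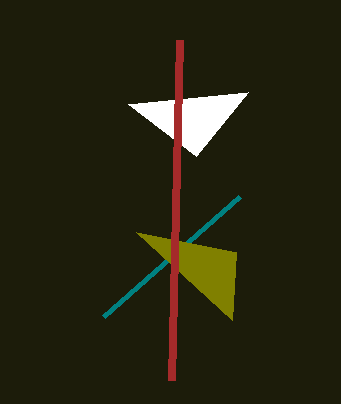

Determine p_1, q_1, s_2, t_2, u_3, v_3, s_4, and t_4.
p_1 = 104, q_1 = 316, s_2 = 248, t_2 = 92, u_3 = 232, v_3 = 320, s_4 = 180, t_4 = 40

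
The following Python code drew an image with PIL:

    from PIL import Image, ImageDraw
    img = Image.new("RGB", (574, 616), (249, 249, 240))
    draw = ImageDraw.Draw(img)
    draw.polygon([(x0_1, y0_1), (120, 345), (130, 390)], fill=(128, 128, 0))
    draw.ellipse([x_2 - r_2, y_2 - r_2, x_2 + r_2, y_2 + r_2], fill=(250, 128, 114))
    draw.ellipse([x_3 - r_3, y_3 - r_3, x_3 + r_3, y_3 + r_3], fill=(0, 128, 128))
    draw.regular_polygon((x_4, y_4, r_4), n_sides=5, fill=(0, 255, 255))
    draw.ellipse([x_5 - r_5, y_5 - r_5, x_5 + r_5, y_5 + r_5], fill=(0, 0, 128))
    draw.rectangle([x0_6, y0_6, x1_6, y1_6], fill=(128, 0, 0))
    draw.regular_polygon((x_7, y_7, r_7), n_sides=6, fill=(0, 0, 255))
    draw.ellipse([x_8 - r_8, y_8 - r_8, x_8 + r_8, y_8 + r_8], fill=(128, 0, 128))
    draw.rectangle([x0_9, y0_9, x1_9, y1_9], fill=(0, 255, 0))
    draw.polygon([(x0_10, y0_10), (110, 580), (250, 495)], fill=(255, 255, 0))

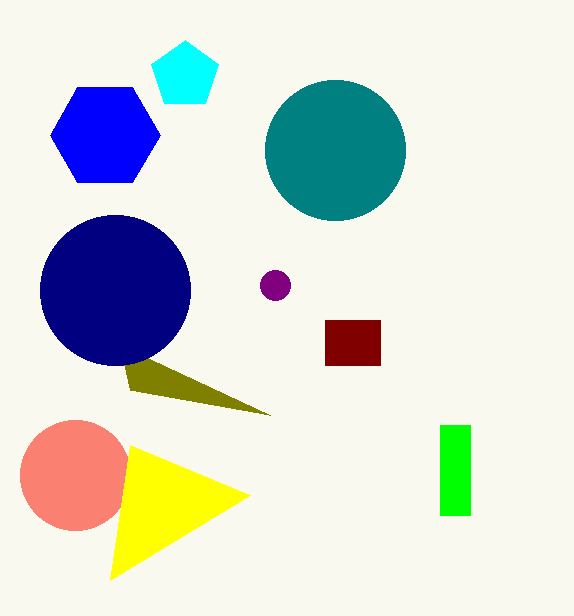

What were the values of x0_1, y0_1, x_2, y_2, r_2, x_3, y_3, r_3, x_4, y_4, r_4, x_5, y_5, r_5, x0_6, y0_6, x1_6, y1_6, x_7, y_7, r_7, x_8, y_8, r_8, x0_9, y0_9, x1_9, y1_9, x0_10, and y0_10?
x0_1 = 270
y0_1 = 415
x_2 = 75
y_2 = 475
r_2 = 55
x_3 = 335
y_3 = 150
r_3 = 70
x_4 = 185
y_4 = 75
r_4 = 35
x_5 = 115
y_5 = 290
r_5 = 75
x0_6 = 325
y0_6 = 320
x1_6 = 380
y1_6 = 365
x_7 = 105
y_7 = 135
r_7 = 55
x_8 = 275
y_8 = 285
r_8 = 15
x0_9 = 440
y0_9 = 425
x1_9 = 470
y1_9 = 515
x0_10 = 130
y0_10 = 445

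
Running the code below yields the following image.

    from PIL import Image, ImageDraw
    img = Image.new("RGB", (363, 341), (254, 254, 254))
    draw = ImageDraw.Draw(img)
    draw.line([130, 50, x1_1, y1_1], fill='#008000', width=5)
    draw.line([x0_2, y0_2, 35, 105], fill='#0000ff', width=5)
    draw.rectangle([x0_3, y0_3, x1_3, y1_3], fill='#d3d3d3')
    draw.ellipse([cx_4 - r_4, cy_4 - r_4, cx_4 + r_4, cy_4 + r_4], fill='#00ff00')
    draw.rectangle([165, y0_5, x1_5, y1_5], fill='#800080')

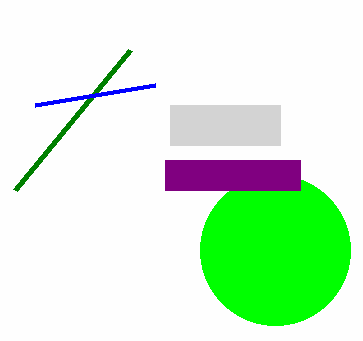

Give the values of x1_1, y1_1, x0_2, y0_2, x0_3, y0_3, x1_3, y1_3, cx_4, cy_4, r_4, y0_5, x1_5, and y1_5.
x1_1 = 15
y1_1 = 190
x0_2 = 155
y0_2 = 85
x0_3 = 170
y0_3 = 105
x1_3 = 280
y1_3 = 145
cx_4 = 275
cy_4 = 250
r_4 = 75
y0_5 = 160
x1_5 = 300
y1_5 = 190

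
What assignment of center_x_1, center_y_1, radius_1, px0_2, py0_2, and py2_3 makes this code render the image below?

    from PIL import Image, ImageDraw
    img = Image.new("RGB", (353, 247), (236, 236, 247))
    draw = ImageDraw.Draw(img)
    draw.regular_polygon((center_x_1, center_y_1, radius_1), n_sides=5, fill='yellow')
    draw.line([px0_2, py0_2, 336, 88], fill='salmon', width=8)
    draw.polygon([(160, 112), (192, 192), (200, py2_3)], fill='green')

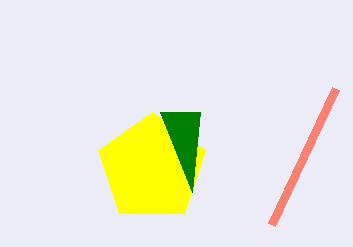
center_x_1 = 152, center_y_1 = 168, radius_1 = 56, px0_2 = 272, py0_2 = 224, py2_3 = 112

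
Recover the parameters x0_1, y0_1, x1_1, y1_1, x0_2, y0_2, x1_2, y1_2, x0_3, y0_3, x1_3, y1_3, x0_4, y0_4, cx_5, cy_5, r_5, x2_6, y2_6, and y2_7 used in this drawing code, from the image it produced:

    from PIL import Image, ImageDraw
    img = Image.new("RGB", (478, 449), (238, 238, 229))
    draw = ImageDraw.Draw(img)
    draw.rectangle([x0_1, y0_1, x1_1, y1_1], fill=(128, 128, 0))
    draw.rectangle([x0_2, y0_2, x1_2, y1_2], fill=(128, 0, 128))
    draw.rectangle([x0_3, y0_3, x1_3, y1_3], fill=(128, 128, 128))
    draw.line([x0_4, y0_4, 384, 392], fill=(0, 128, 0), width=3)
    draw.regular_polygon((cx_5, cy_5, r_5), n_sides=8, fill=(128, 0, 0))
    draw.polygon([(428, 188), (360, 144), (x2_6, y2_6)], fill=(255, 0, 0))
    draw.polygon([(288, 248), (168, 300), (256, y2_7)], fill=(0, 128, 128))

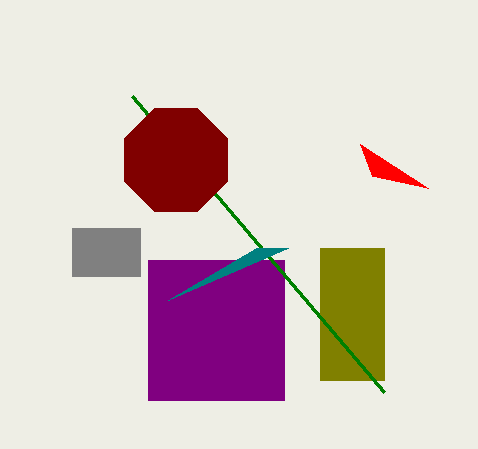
x0_1 = 320; y0_1 = 248; x1_1 = 384; y1_1 = 380; x0_2 = 148; y0_2 = 260; x1_2 = 284; y1_2 = 400; x0_3 = 72; y0_3 = 228; x1_3 = 140; y1_3 = 276; x0_4 = 132; y0_4 = 96; cx_5 = 176; cy_5 = 160; r_5 = 56; x2_6 = 372; y2_6 = 176; y2_7 = 248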